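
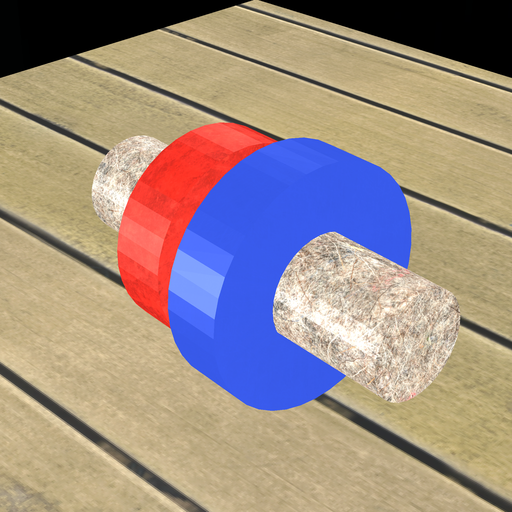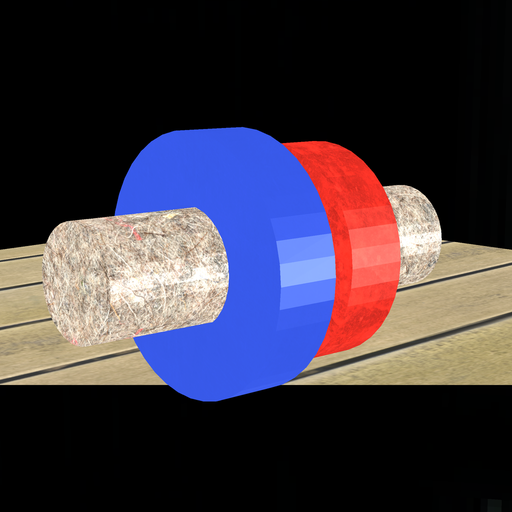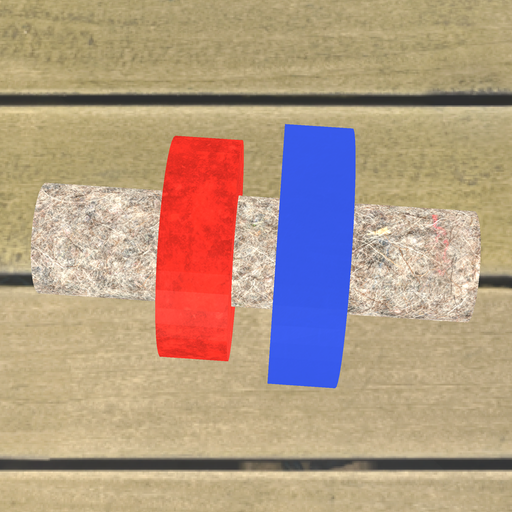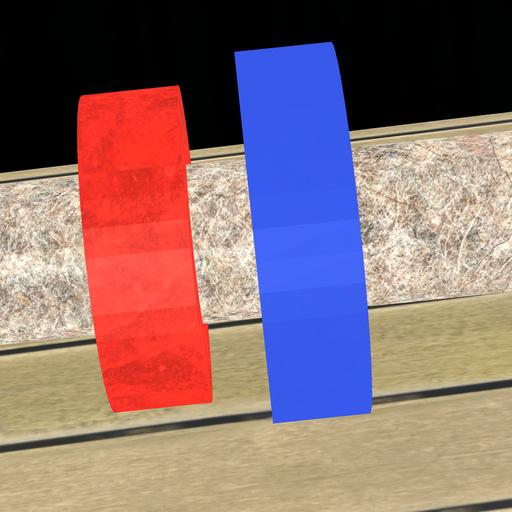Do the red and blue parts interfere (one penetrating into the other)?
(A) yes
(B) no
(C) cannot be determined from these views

(B) no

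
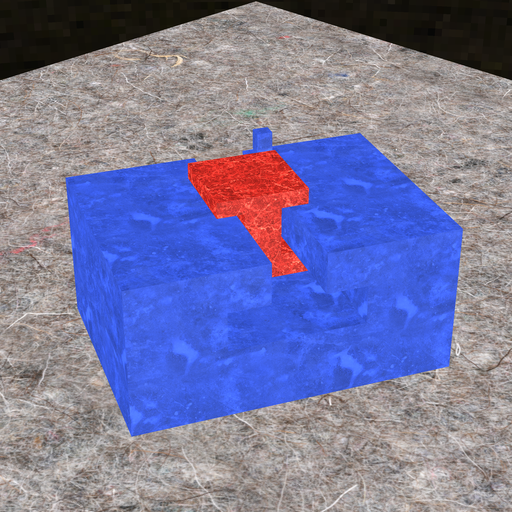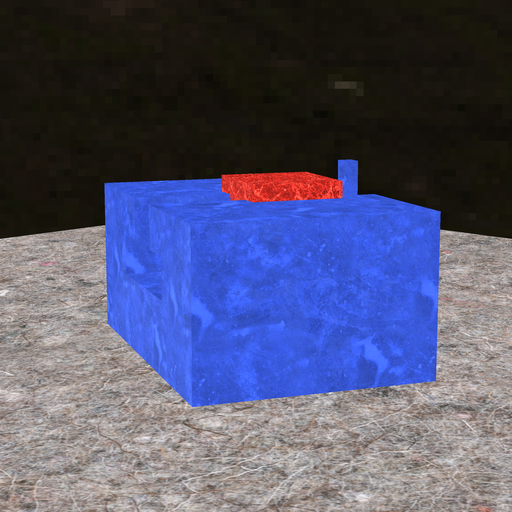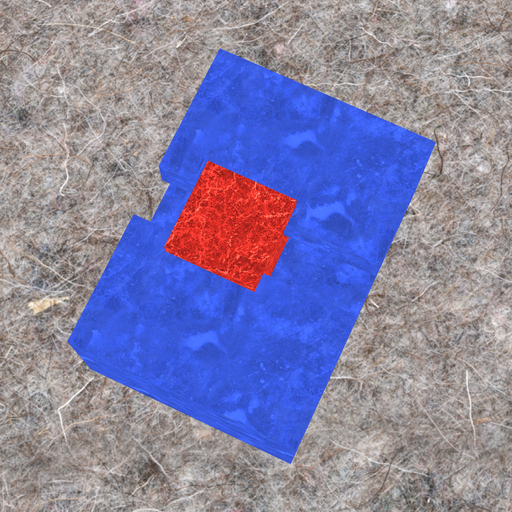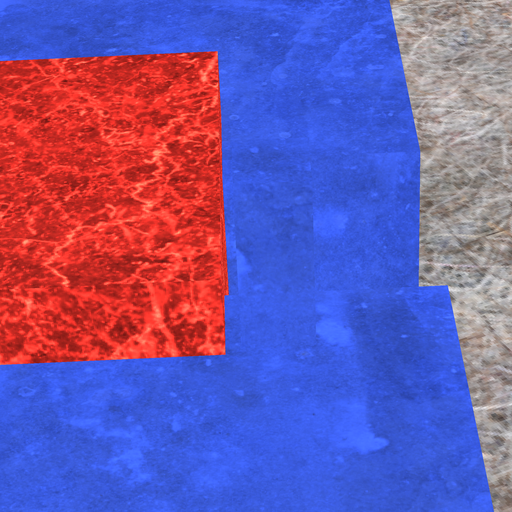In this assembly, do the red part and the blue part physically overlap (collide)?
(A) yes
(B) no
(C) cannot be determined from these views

(B) no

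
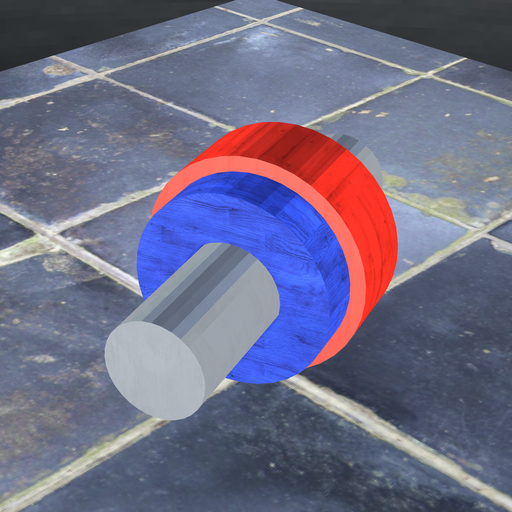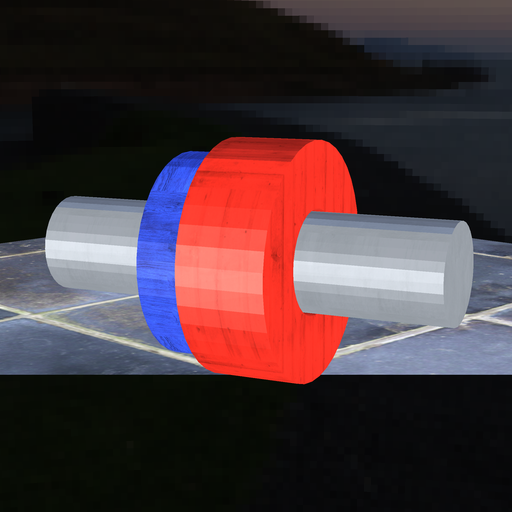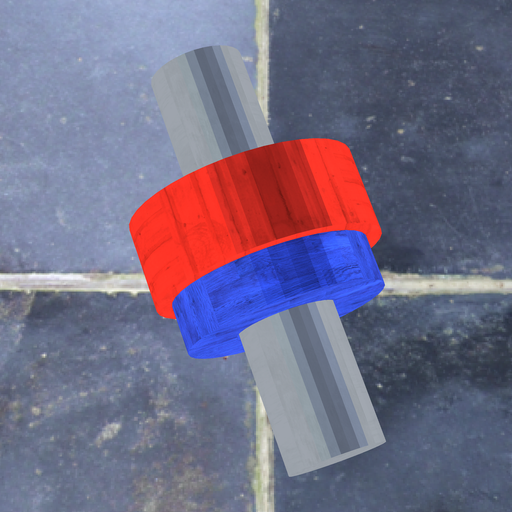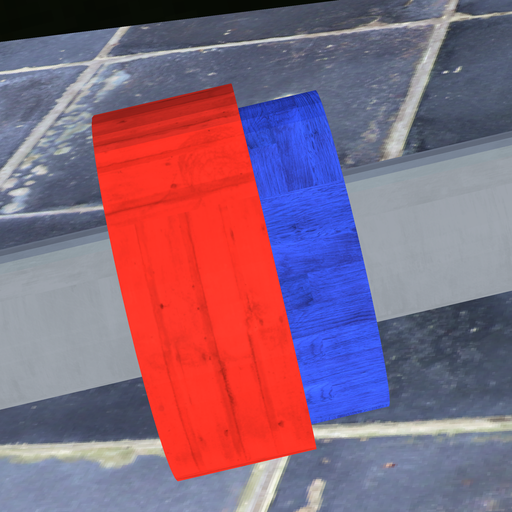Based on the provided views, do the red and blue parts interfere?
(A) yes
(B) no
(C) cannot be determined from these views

(A) yes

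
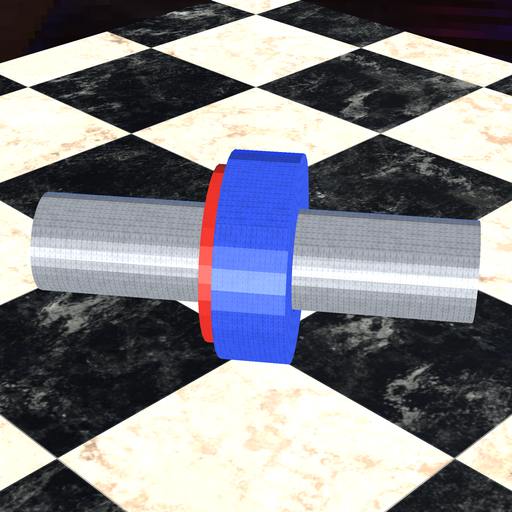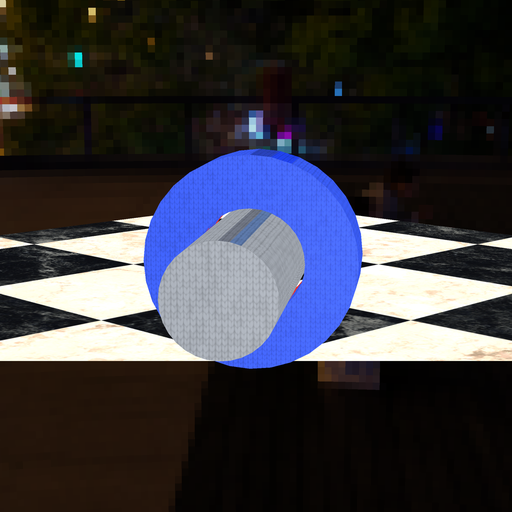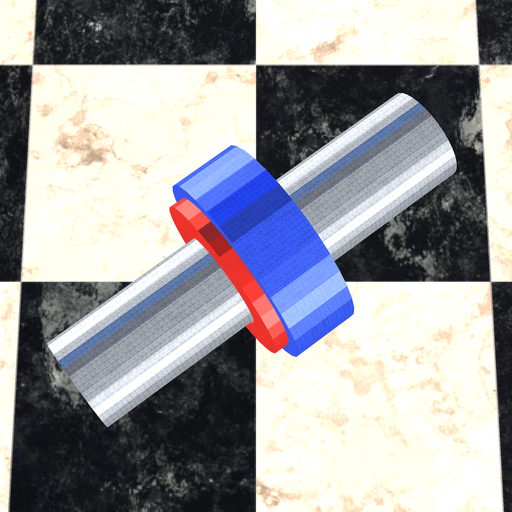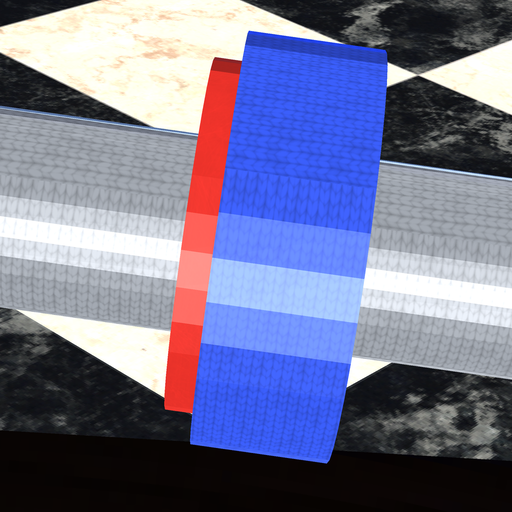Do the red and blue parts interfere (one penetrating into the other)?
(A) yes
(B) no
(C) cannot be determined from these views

(A) yes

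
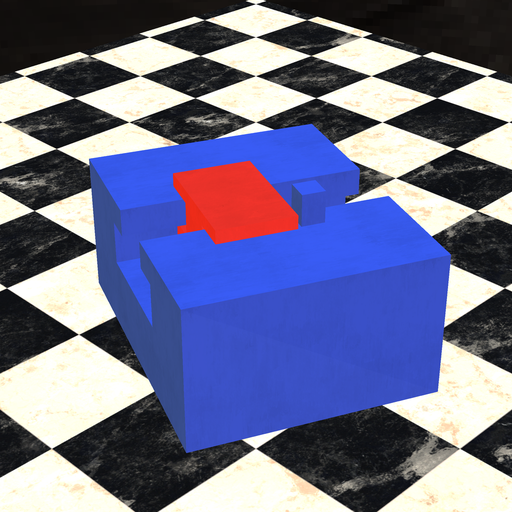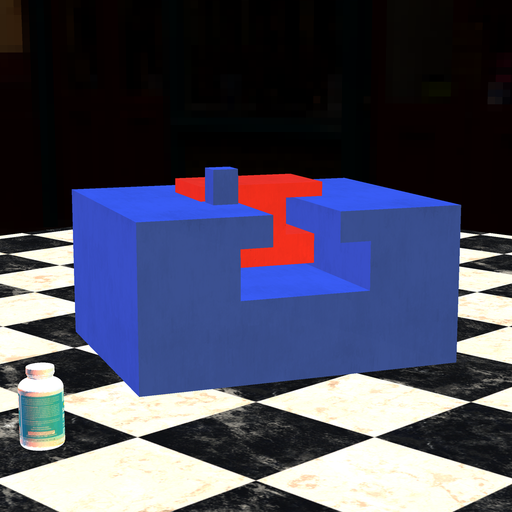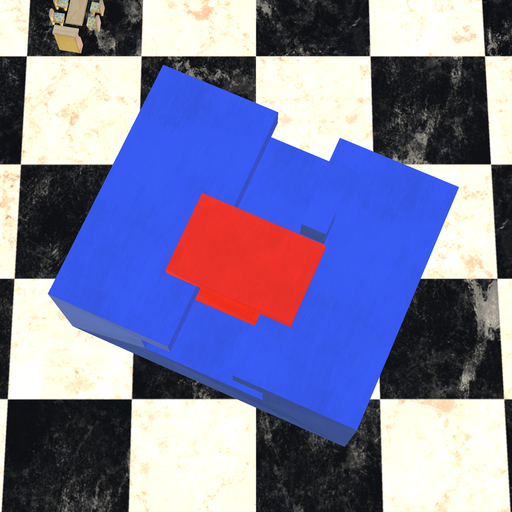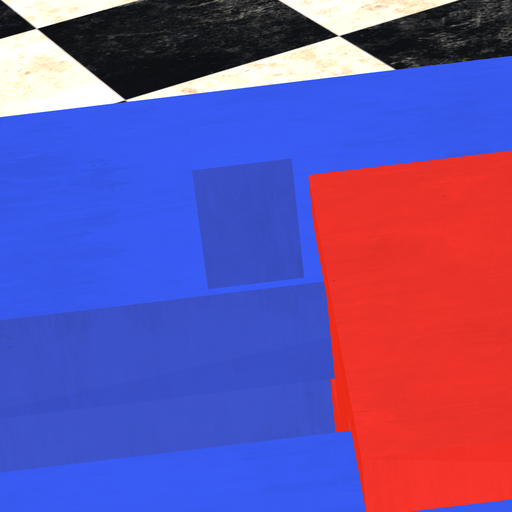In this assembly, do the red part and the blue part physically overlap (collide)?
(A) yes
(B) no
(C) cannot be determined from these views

(B) no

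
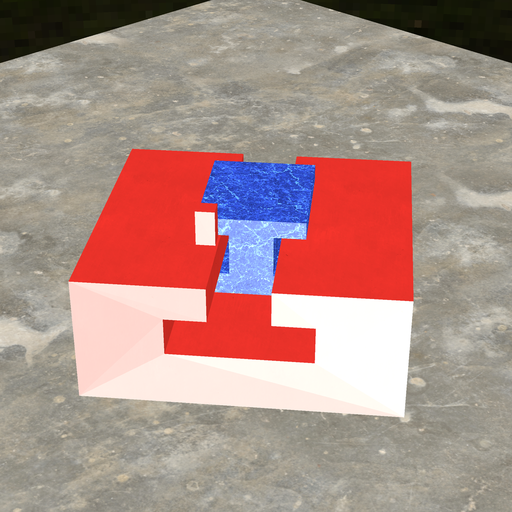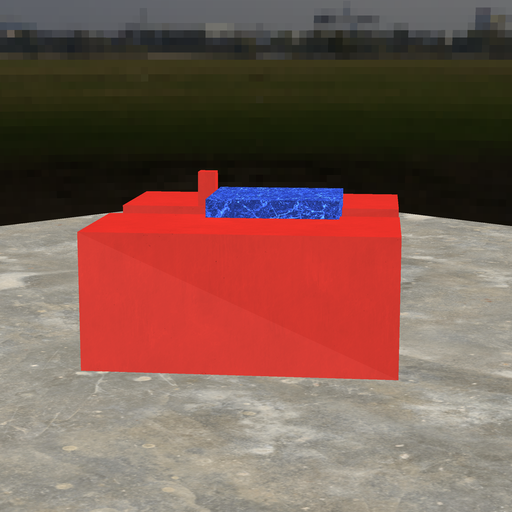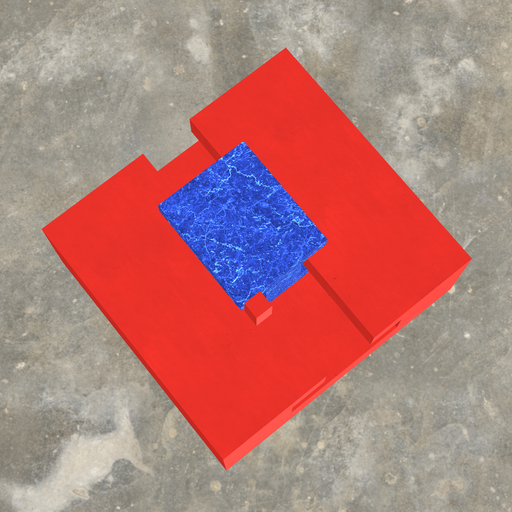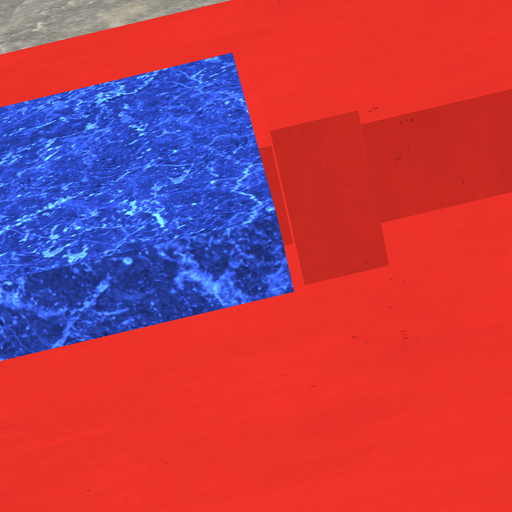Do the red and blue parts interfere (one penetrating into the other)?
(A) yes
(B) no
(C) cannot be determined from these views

(B) no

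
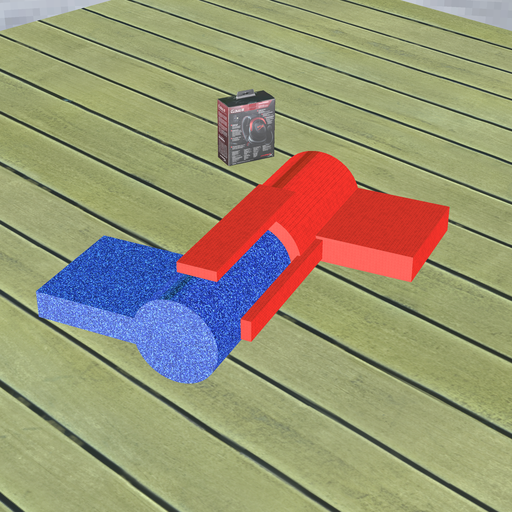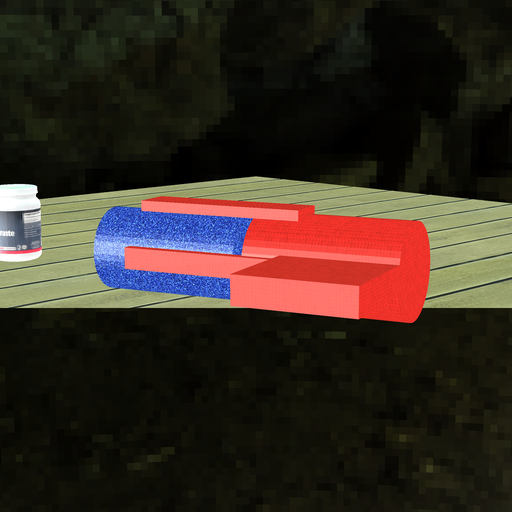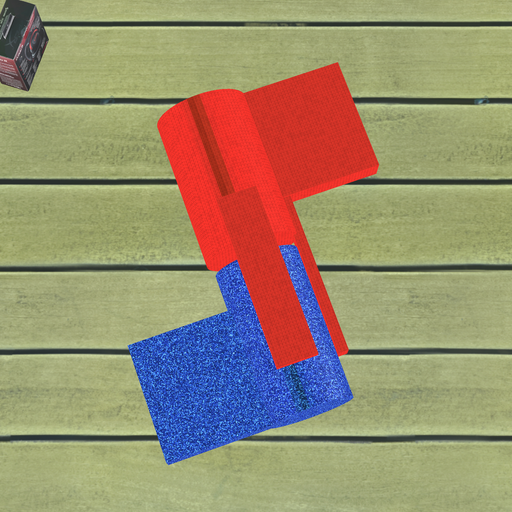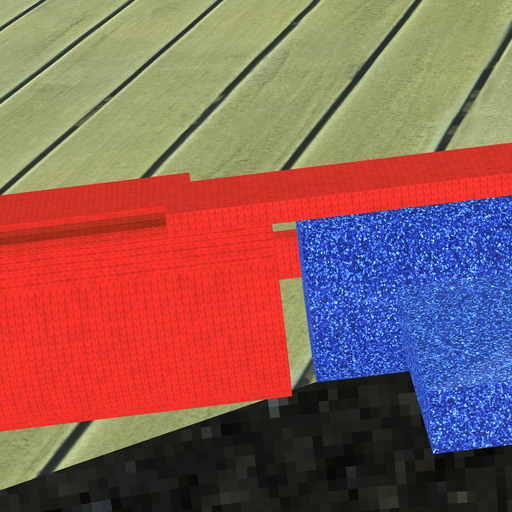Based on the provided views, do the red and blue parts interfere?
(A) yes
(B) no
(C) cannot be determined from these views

(B) no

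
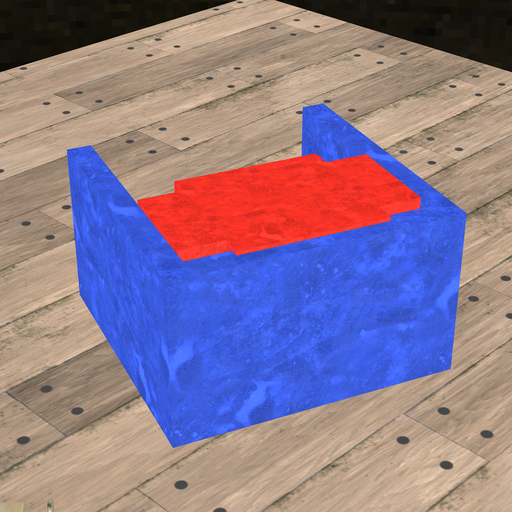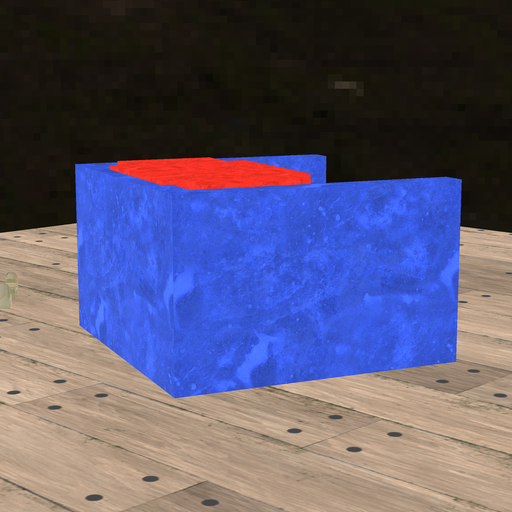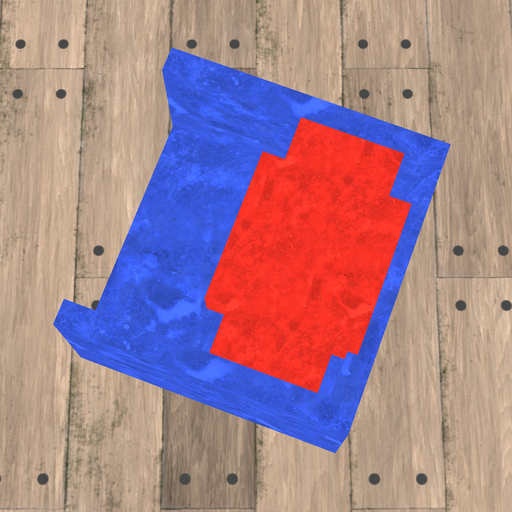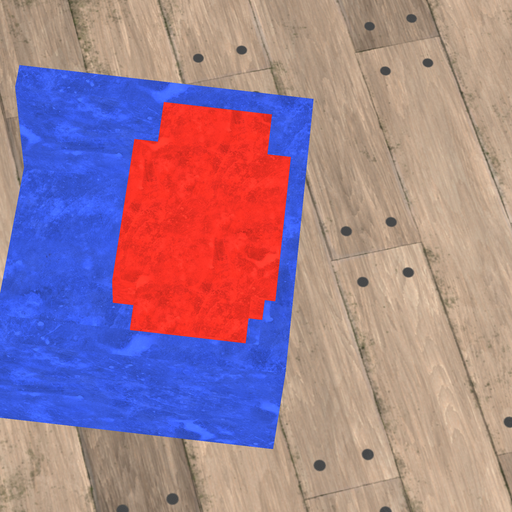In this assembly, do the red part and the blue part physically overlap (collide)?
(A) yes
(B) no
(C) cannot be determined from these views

(A) yes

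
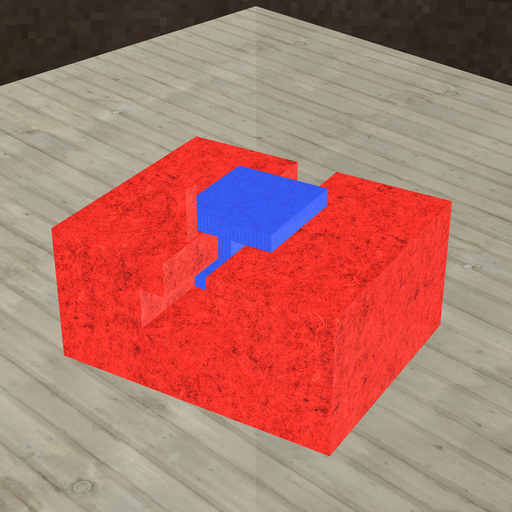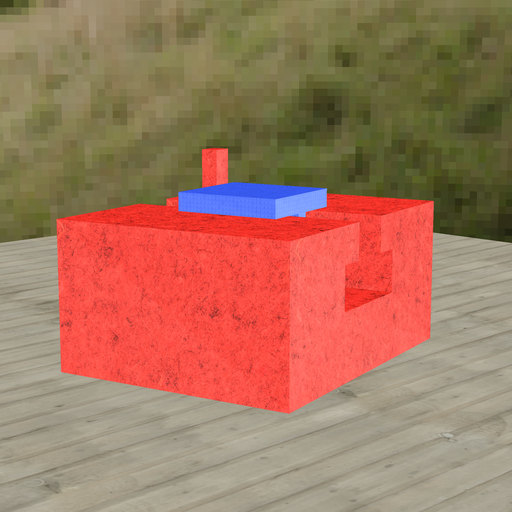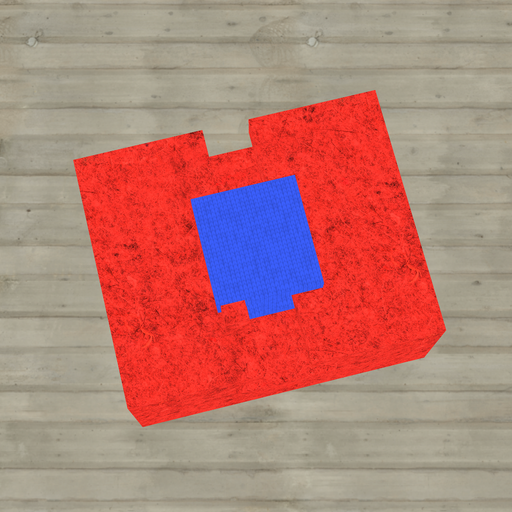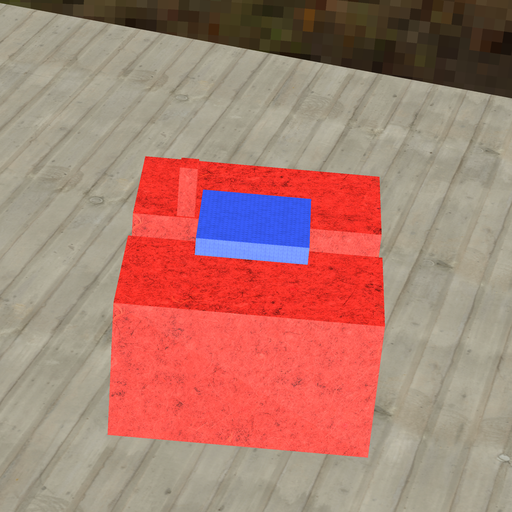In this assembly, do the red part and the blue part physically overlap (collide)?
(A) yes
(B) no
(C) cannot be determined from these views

(B) no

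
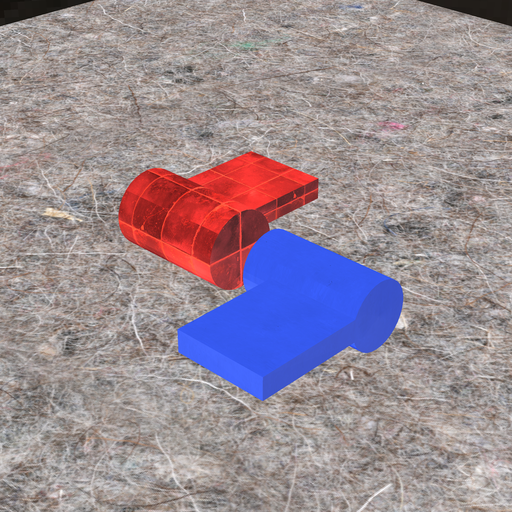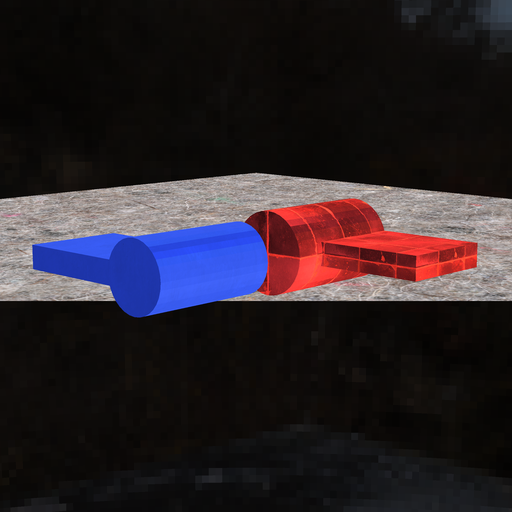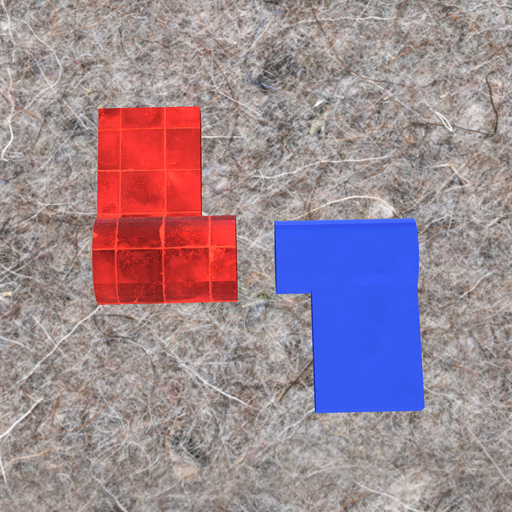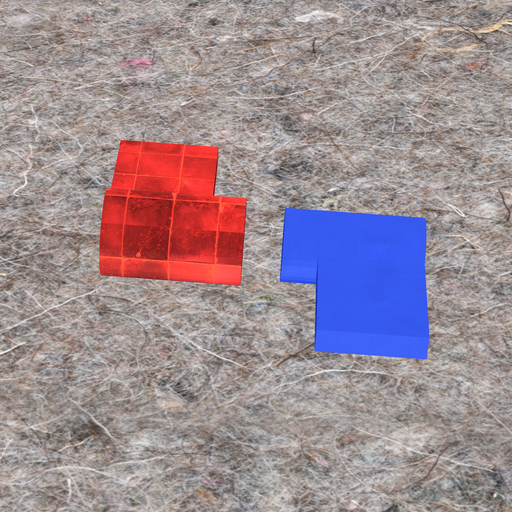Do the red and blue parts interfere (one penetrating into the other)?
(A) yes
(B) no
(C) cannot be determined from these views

(B) no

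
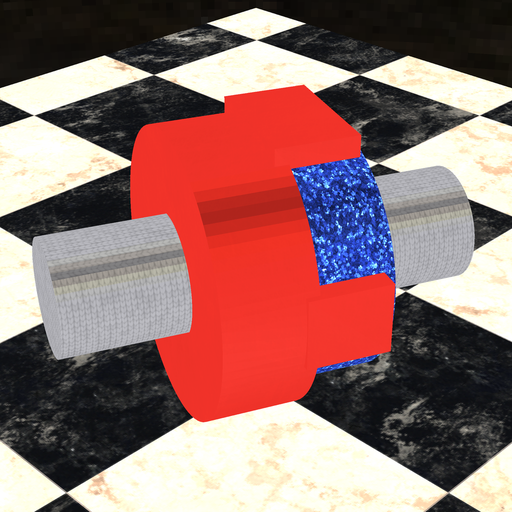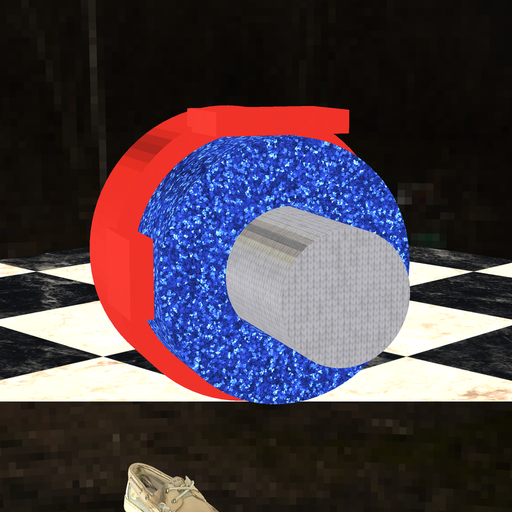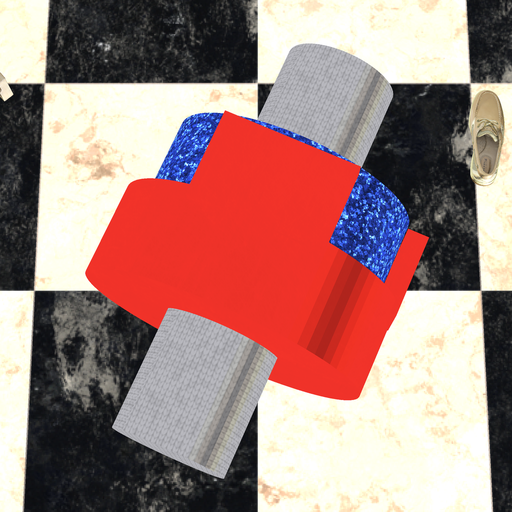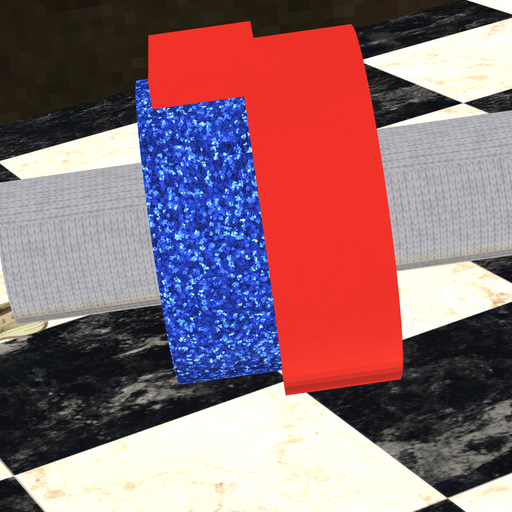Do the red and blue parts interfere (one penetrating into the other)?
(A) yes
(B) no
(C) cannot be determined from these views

(A) yes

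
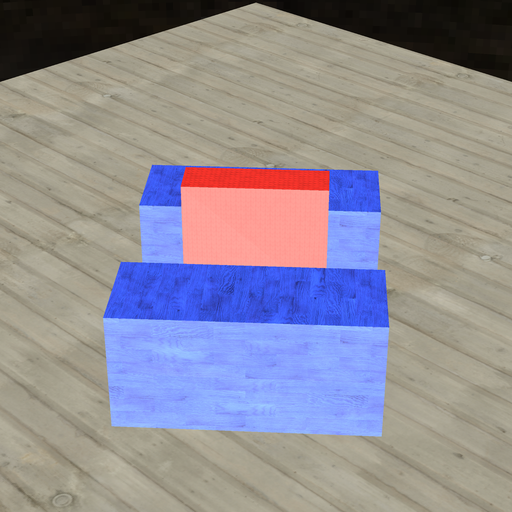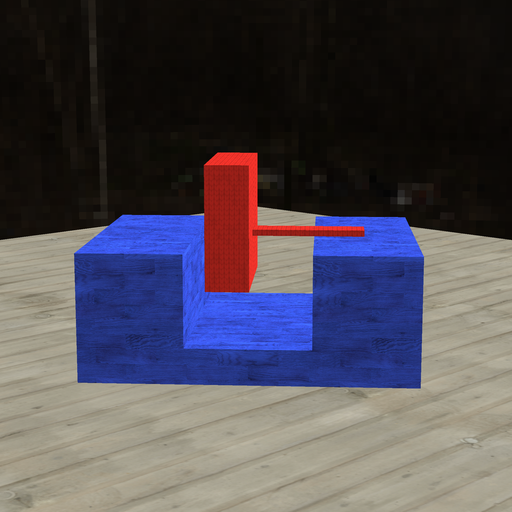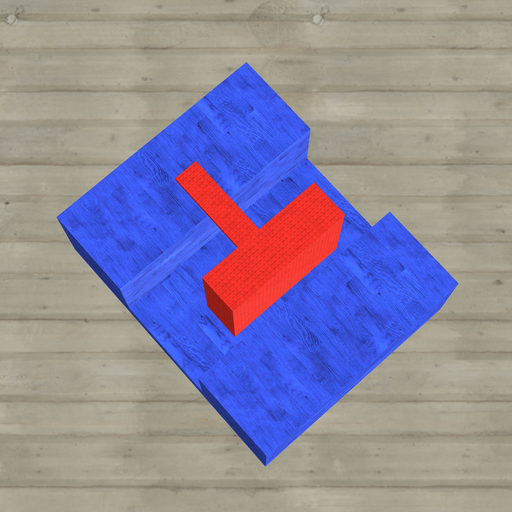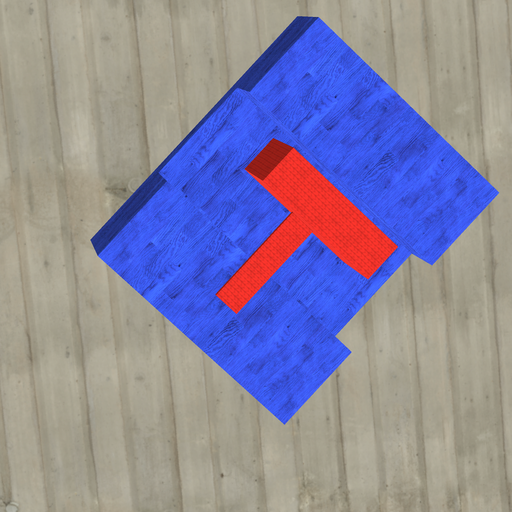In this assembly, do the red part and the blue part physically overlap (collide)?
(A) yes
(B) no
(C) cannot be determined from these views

(B) no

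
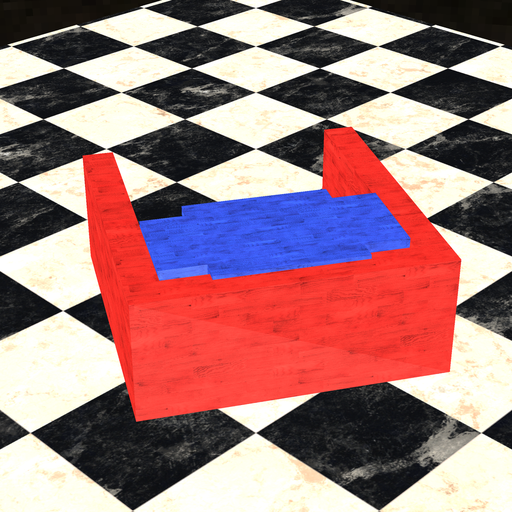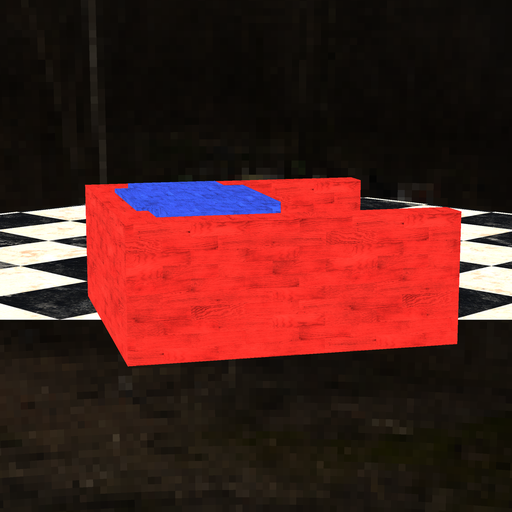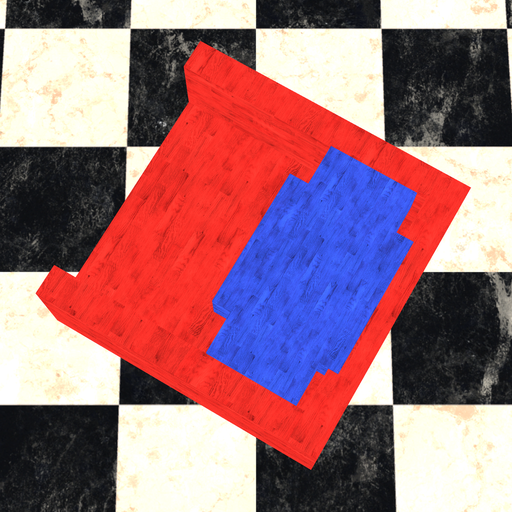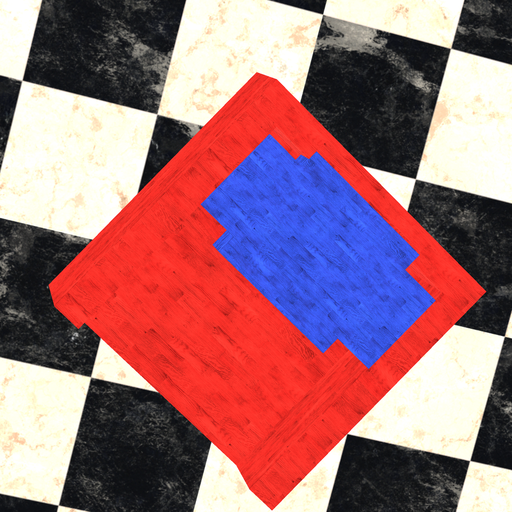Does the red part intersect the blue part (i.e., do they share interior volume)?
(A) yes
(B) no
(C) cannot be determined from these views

(A) yes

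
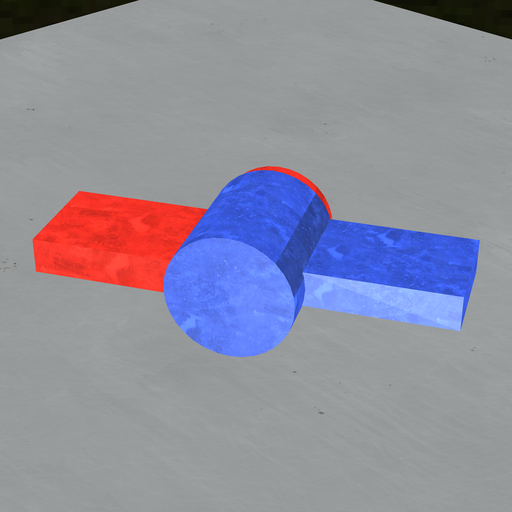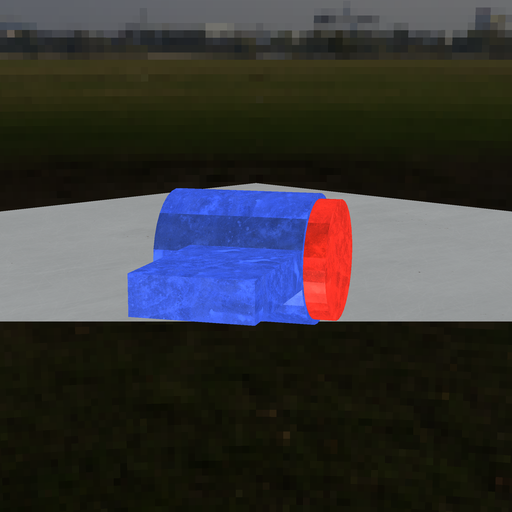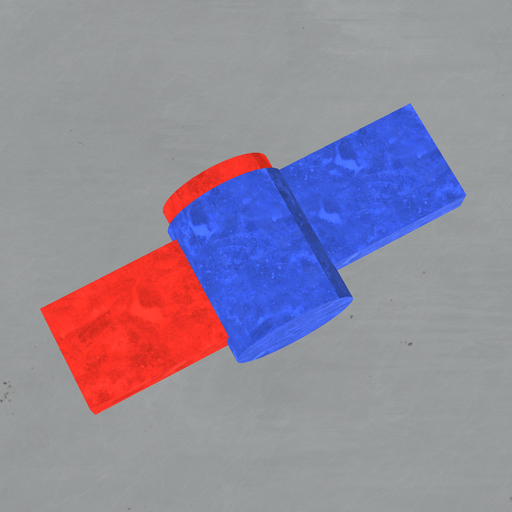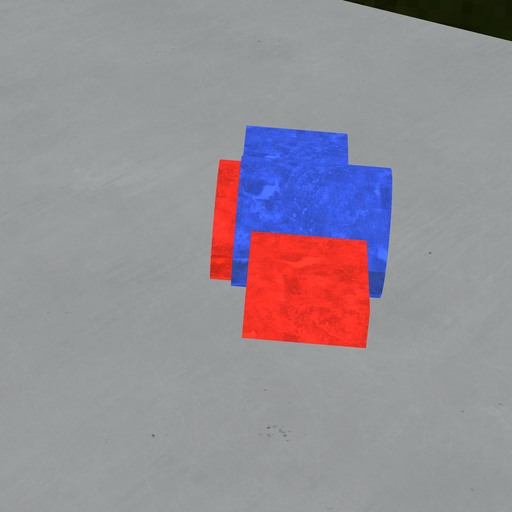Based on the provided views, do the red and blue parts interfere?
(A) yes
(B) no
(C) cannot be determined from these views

(A) yes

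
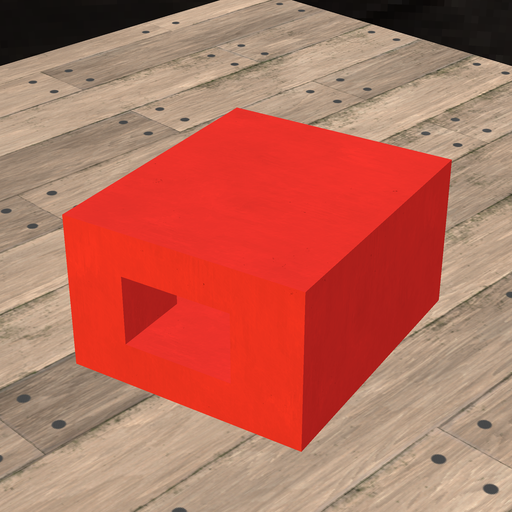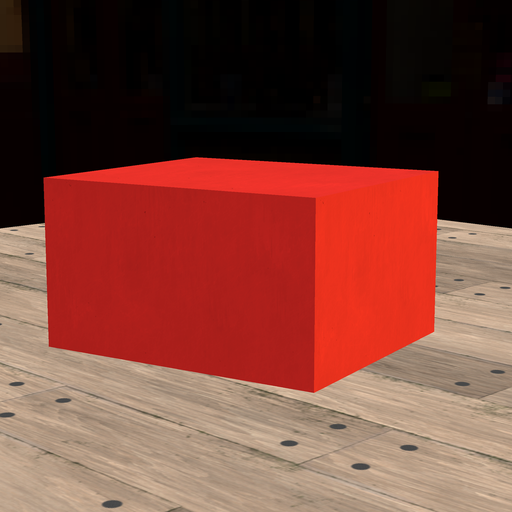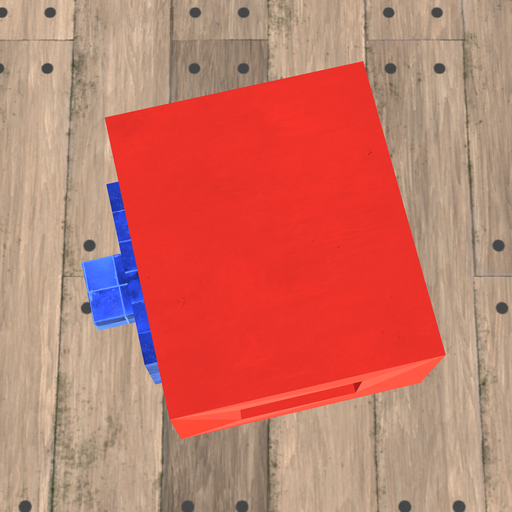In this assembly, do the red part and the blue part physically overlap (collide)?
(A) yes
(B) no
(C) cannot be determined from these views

(C) cannot be determined from these views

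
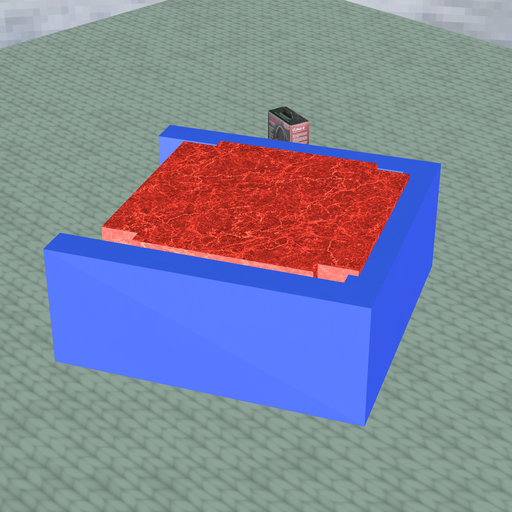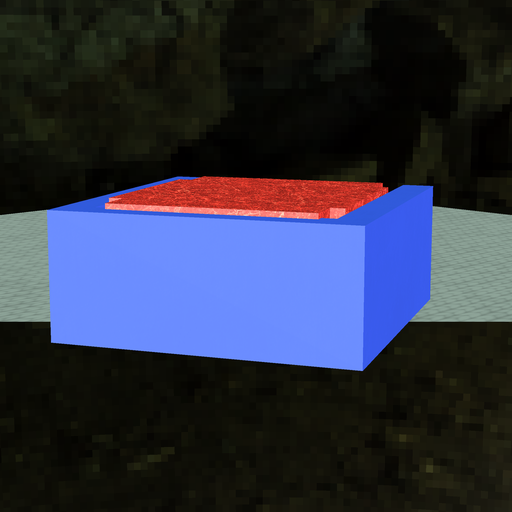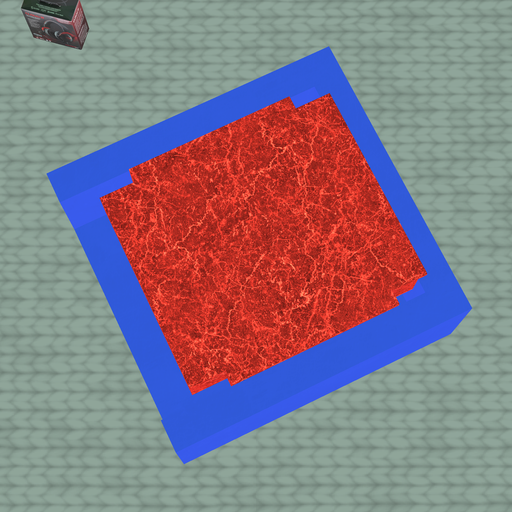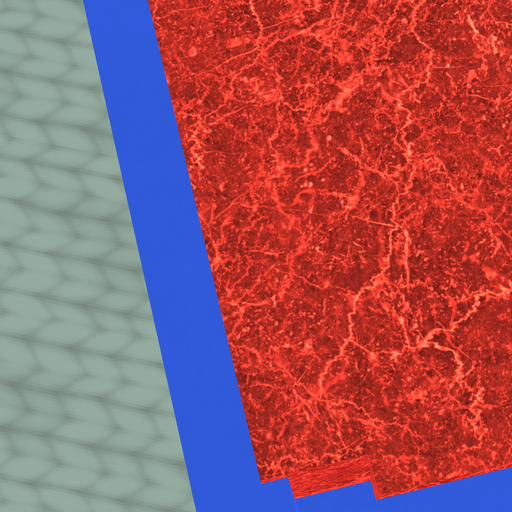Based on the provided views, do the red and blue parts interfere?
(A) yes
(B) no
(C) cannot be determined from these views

(A) yes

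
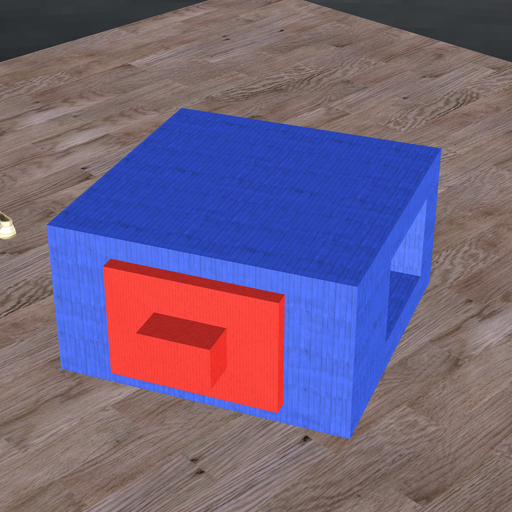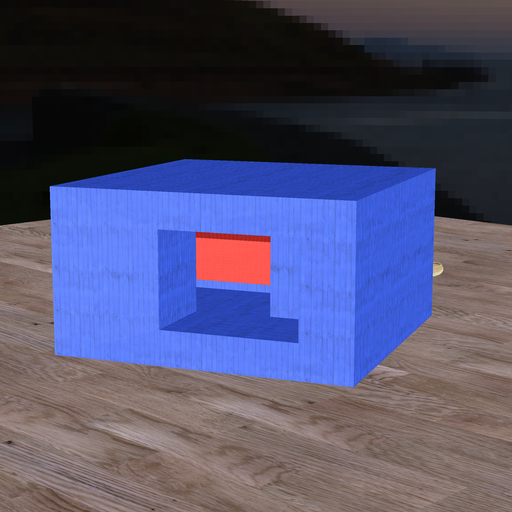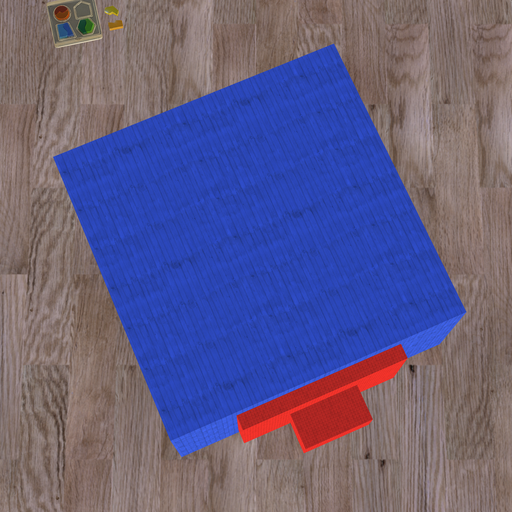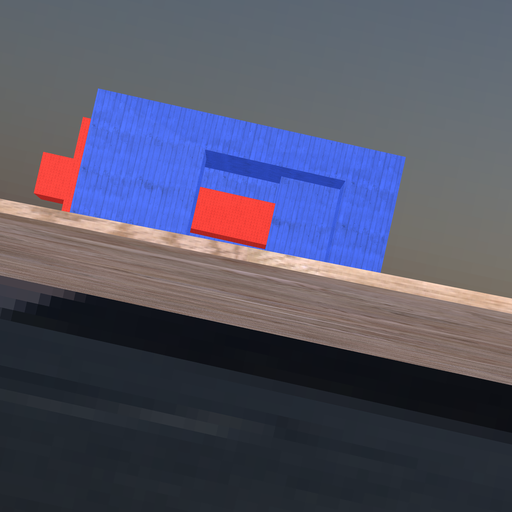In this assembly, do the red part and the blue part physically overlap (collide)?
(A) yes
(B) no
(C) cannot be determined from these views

(A) yes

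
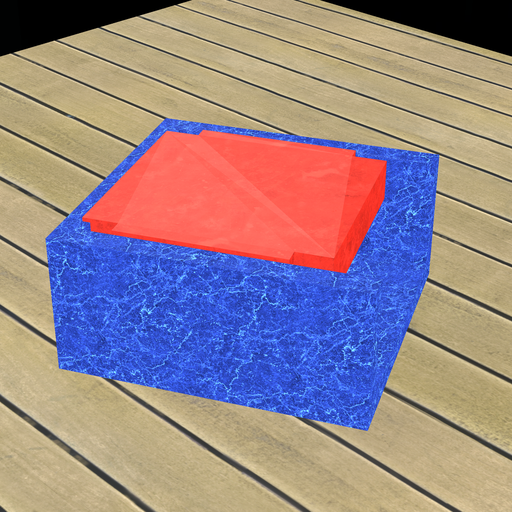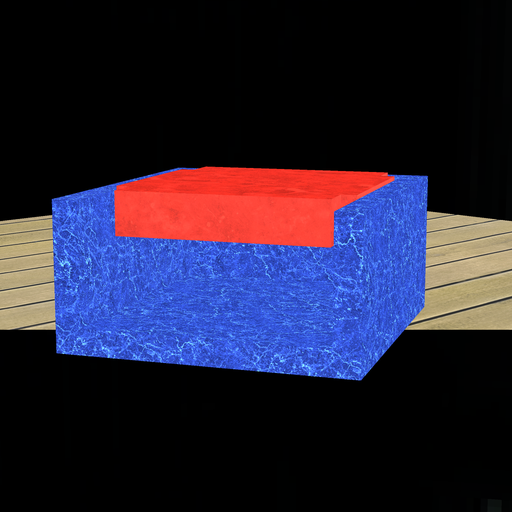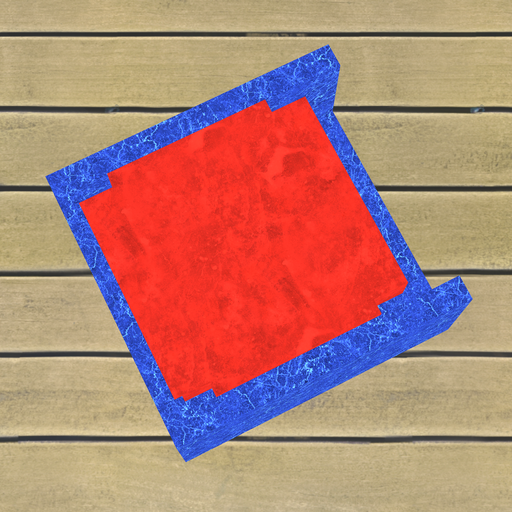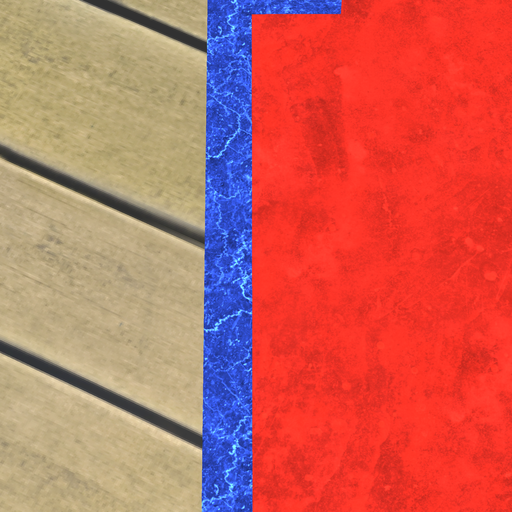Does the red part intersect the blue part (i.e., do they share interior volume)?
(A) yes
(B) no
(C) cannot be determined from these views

(A) yes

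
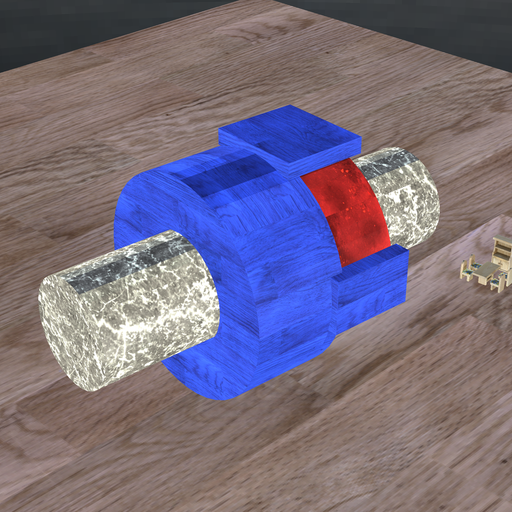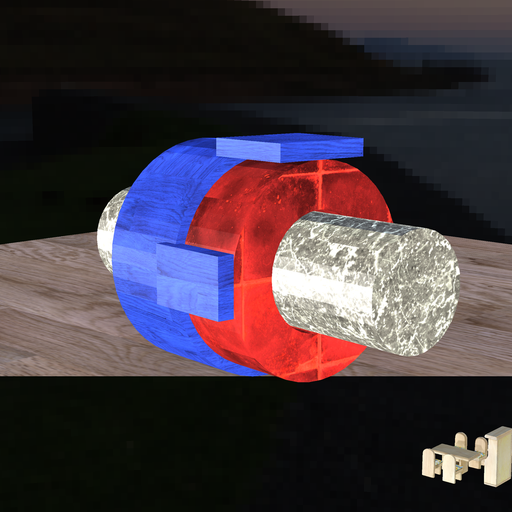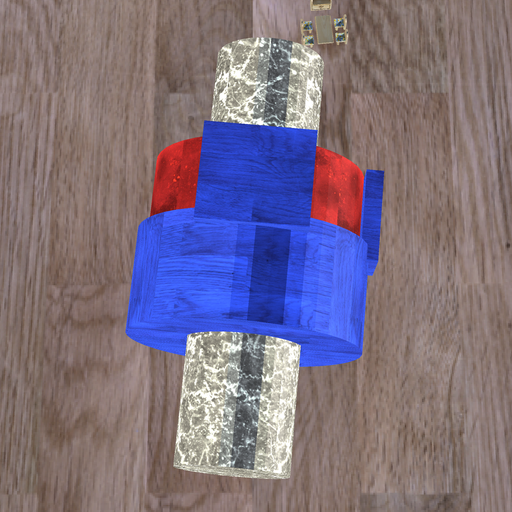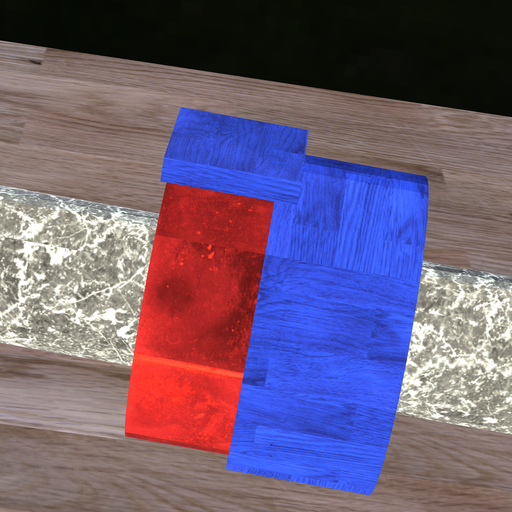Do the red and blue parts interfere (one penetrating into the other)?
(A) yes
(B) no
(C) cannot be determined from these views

(A) yes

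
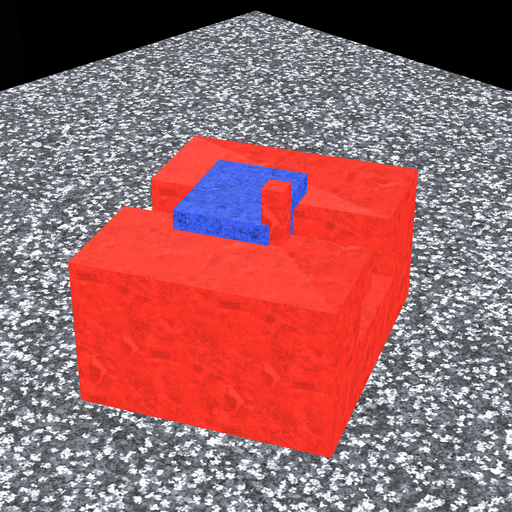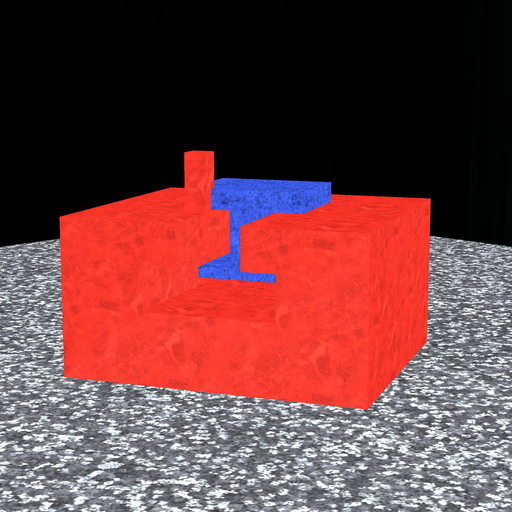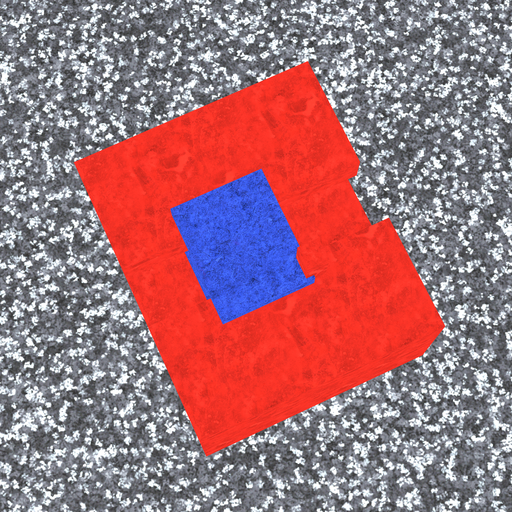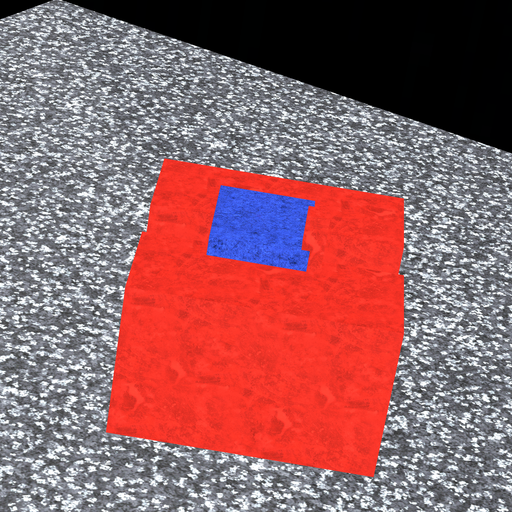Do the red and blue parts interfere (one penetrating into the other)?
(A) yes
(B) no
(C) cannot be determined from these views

(A) yes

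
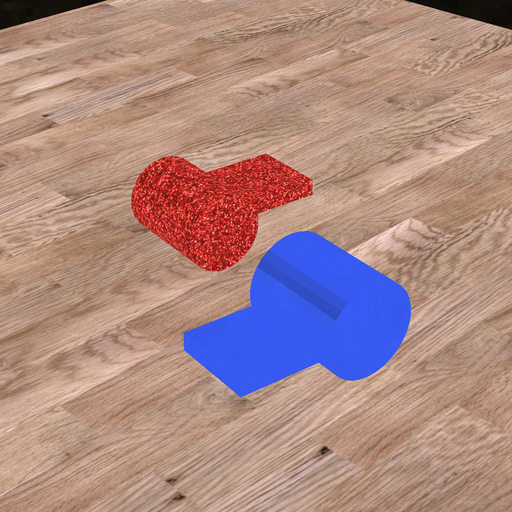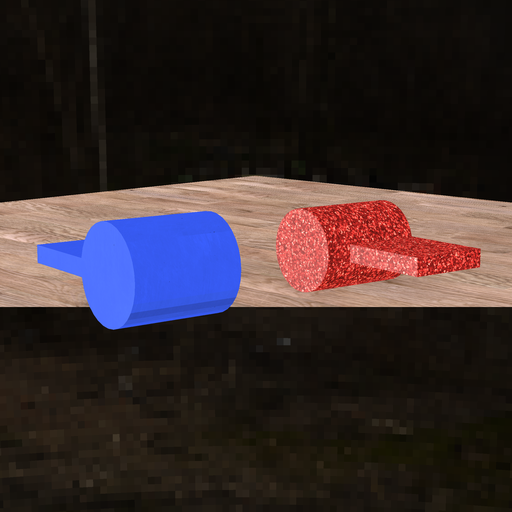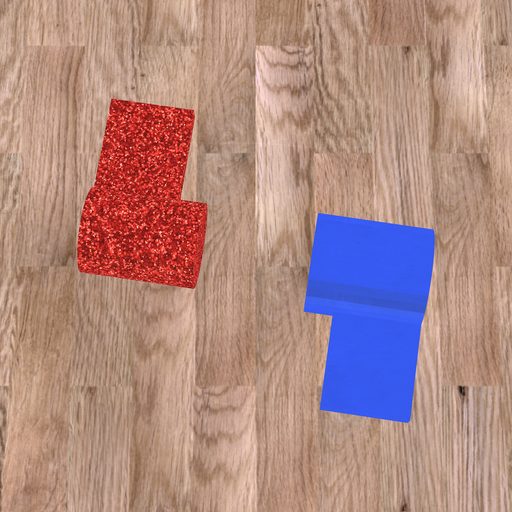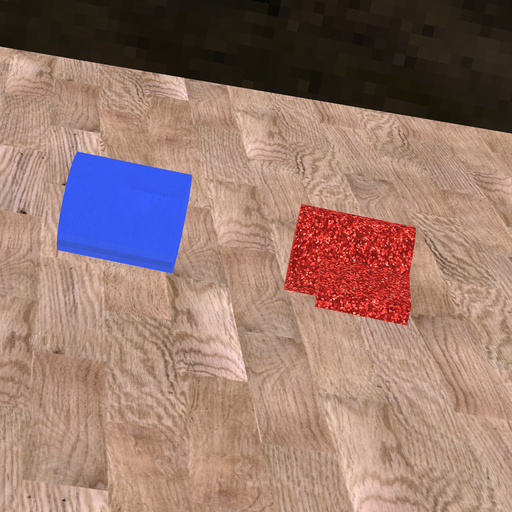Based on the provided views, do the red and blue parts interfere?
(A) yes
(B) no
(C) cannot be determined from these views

(B) no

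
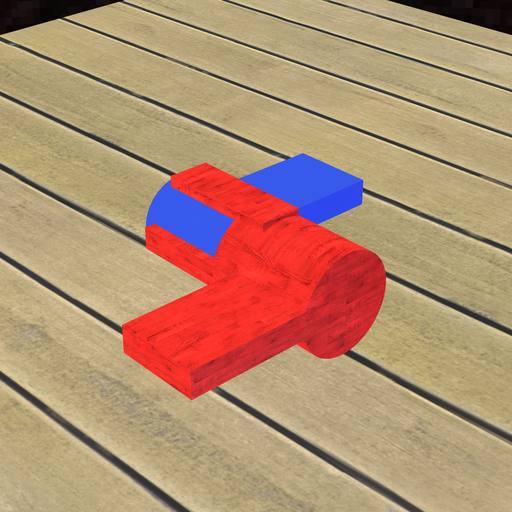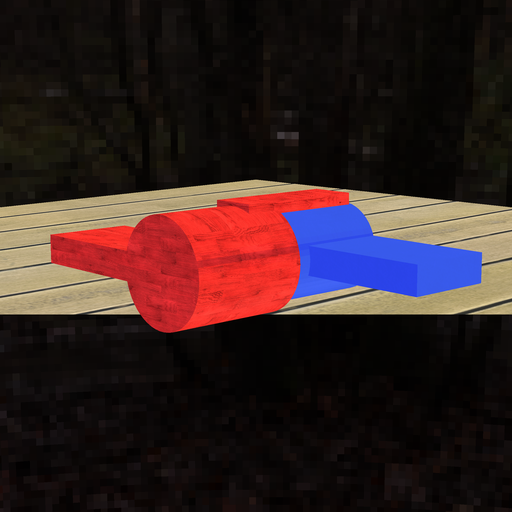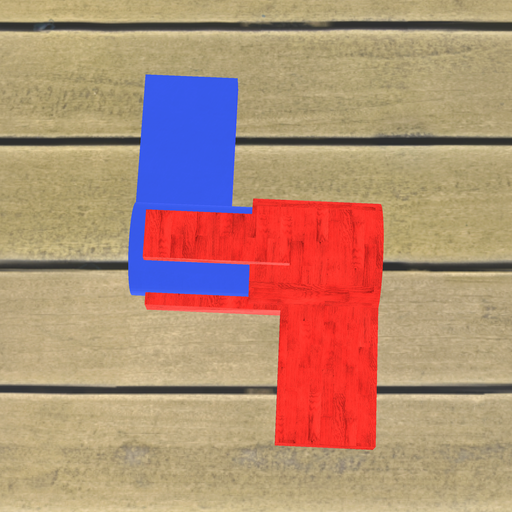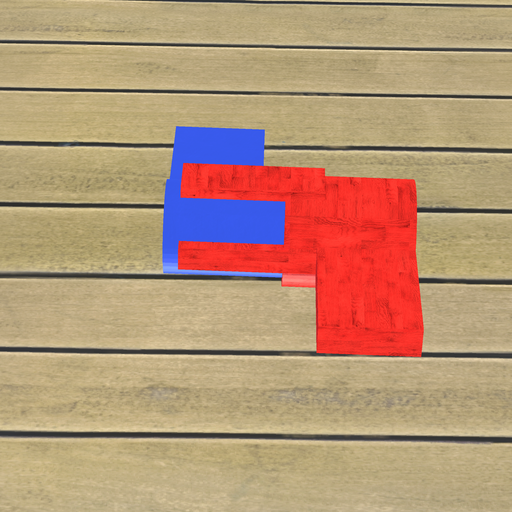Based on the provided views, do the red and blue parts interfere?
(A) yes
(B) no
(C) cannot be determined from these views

(A) yes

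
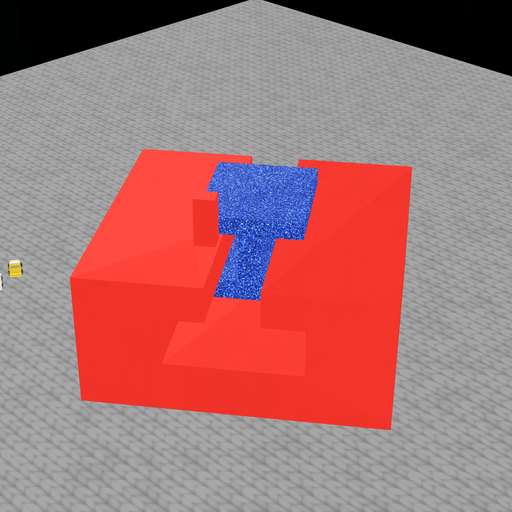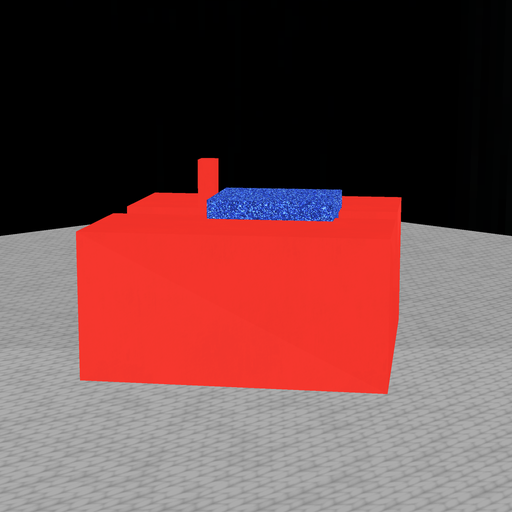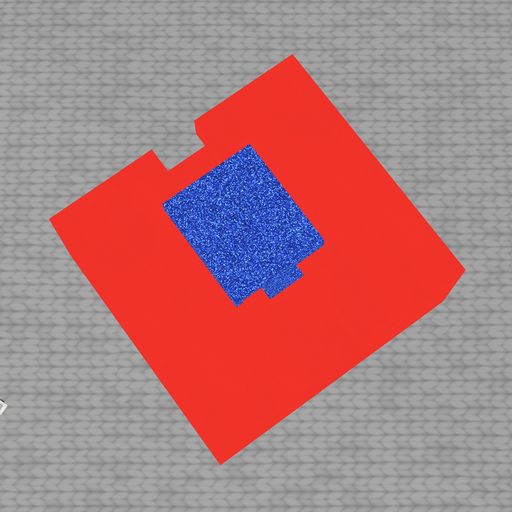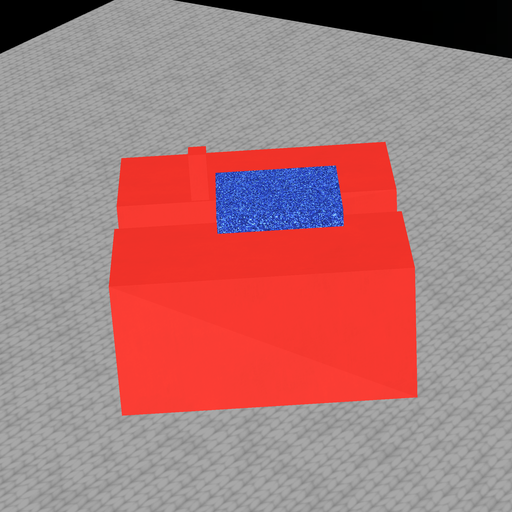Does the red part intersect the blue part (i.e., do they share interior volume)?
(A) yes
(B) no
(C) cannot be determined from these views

(B) no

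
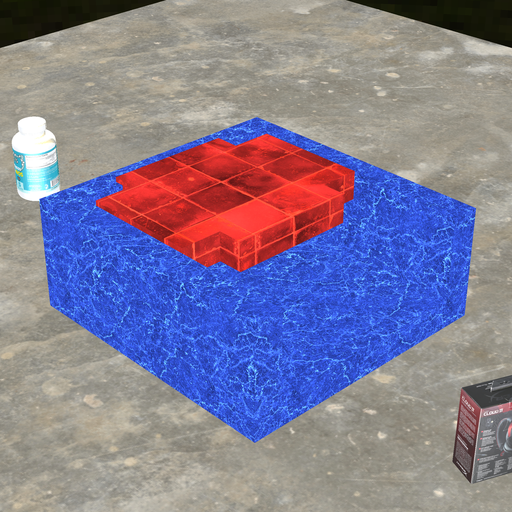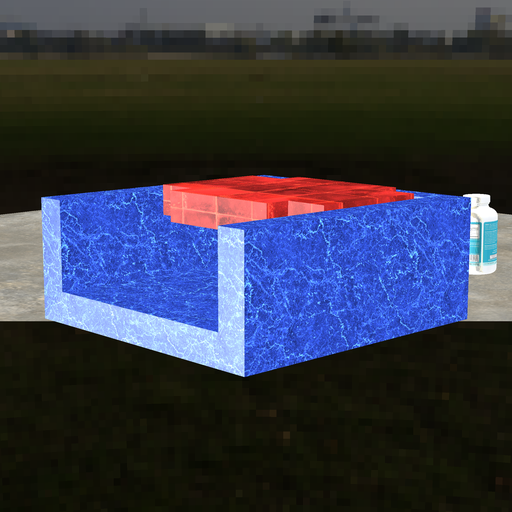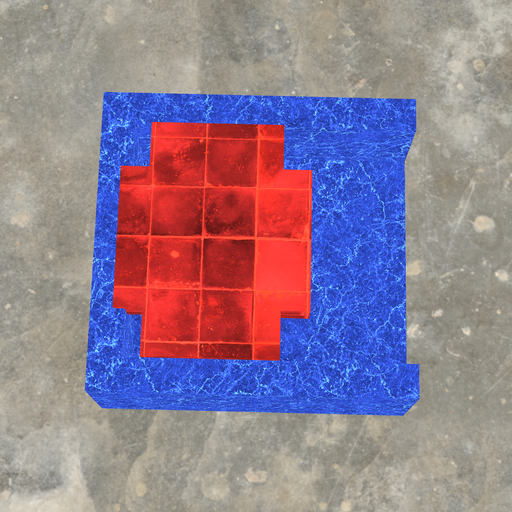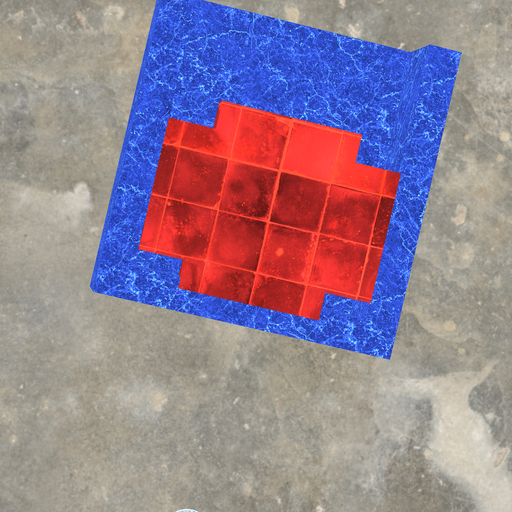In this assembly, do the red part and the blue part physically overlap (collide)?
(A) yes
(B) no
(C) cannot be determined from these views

(A) yes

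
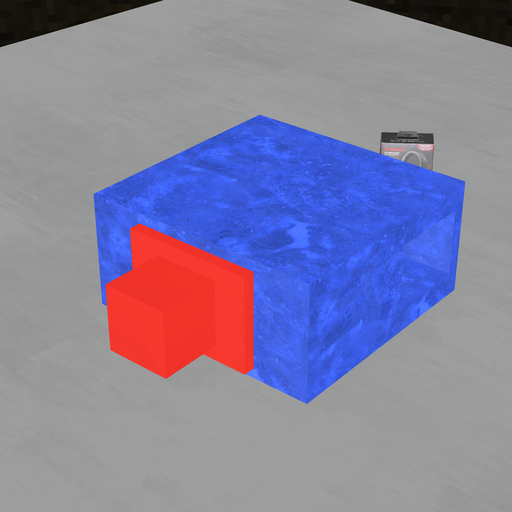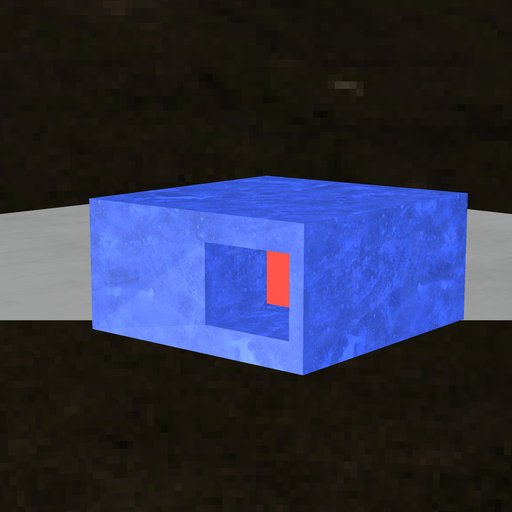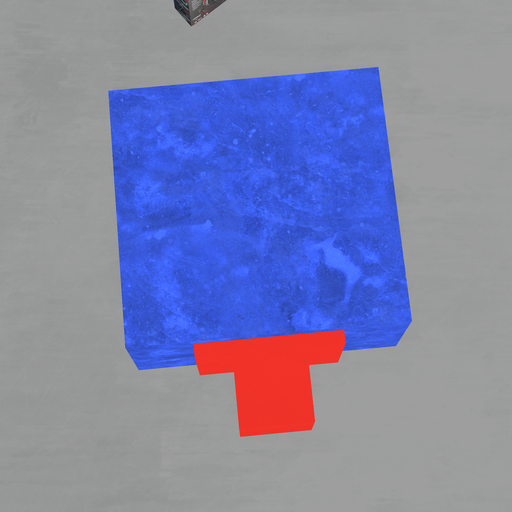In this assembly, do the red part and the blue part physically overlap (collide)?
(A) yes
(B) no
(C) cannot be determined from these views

(C) cannot be determined from these views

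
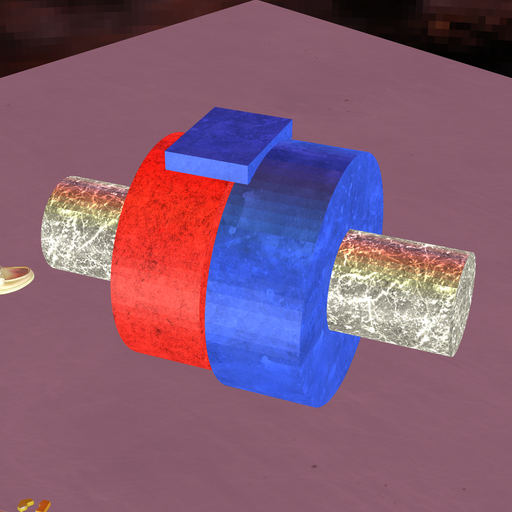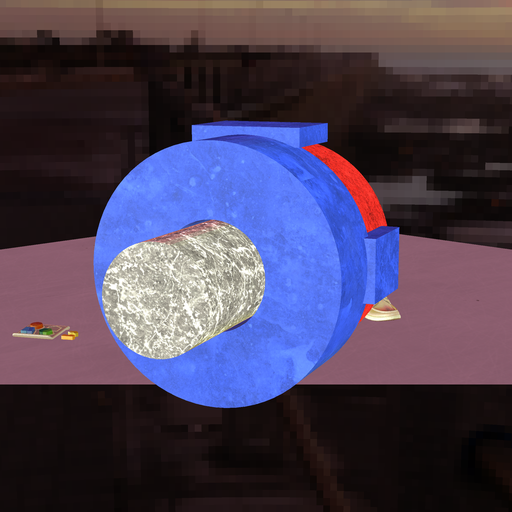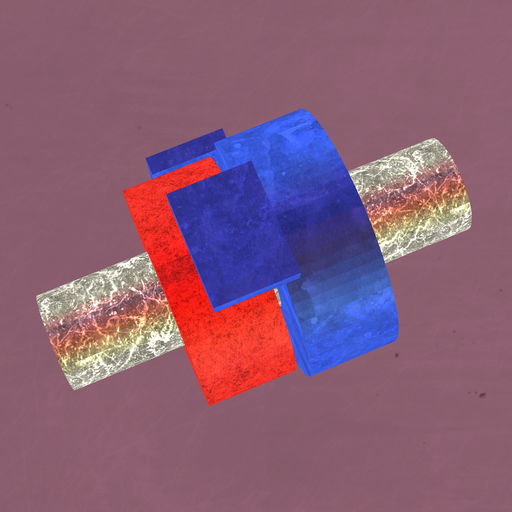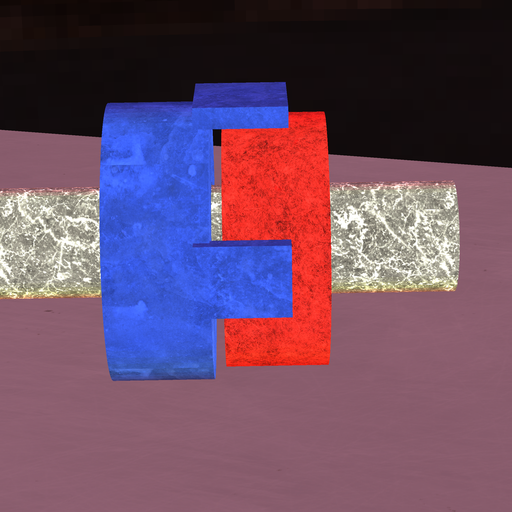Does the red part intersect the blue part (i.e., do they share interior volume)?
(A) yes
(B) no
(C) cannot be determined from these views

(B) no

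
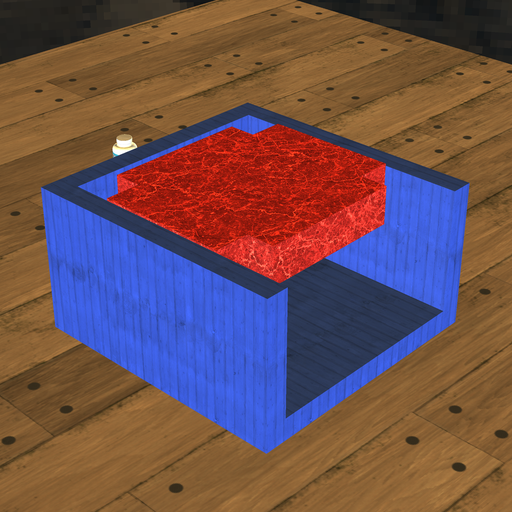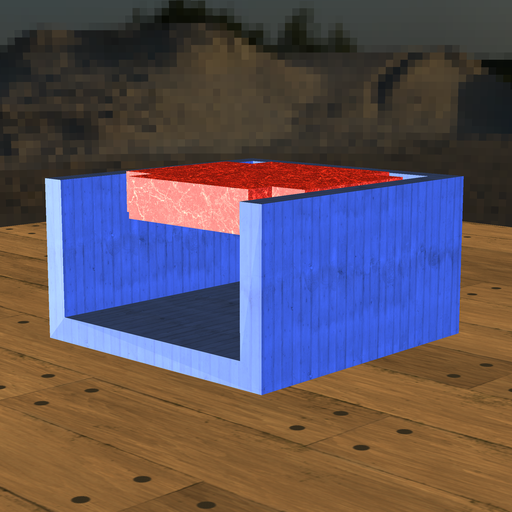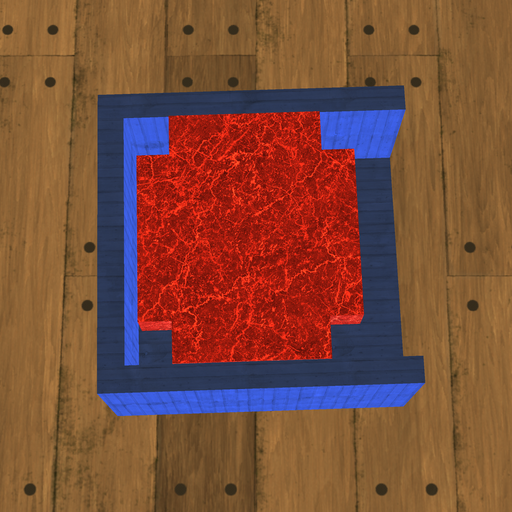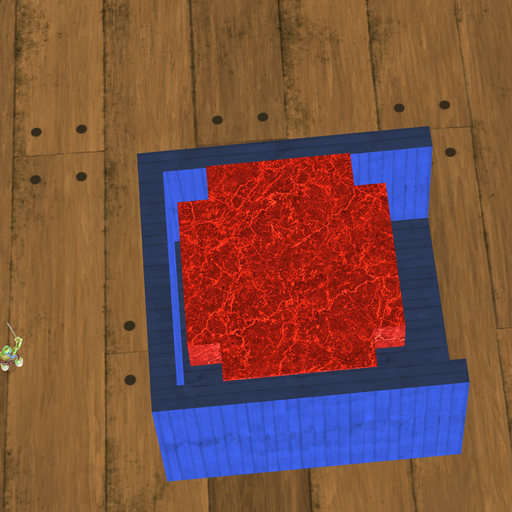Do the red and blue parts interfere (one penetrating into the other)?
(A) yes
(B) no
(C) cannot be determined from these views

(B) no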